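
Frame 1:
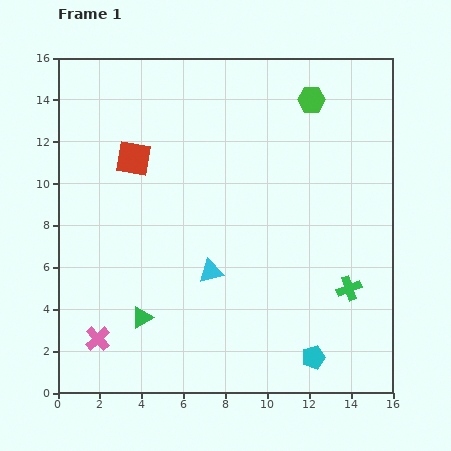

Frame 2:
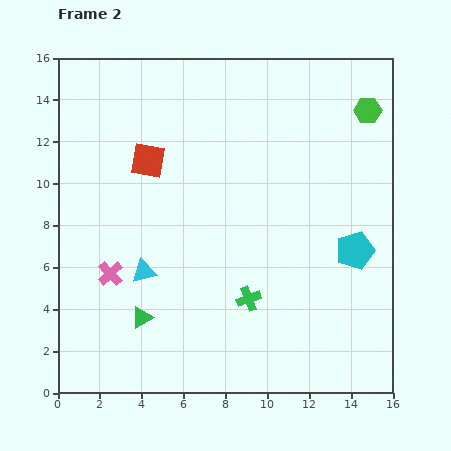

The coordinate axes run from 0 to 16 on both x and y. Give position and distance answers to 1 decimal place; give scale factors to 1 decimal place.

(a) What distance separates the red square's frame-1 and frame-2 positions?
0.7

The red square moved from (3.6, 11.2) to (4.3, 11.1), a distance of √(0.7² + 0.1²) ≈ 0.7.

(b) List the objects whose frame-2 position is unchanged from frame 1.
the green triangle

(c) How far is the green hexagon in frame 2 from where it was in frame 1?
2.7

The green hexagon moved from (12.1, 14.0) to (14.8, 13.5), a distance of √(2.7² + 0.5²) ≈ 2.7.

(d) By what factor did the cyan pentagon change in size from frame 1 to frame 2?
1.6×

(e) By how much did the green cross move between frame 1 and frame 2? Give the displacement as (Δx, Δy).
(-4.8, -0.5)

The green cross was at (13.9, 5.0) in frame 1 and (9.1, 4.5) in frame 2.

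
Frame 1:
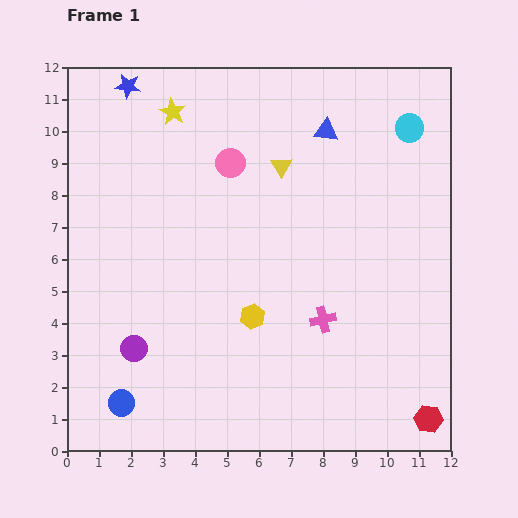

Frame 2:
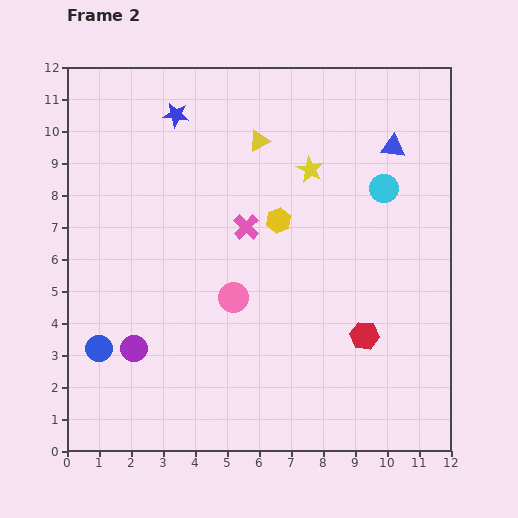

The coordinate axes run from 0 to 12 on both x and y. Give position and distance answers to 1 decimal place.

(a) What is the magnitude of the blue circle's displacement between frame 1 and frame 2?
1.8

The blue circle moved from (1.7, 1.5) to (1.0, 3.2), a distance of √(0.7² + 1.7²) ≈ 1.8.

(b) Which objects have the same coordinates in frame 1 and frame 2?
the purple circle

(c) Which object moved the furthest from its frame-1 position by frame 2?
the yellow star

(moved 4.7; next 4.2)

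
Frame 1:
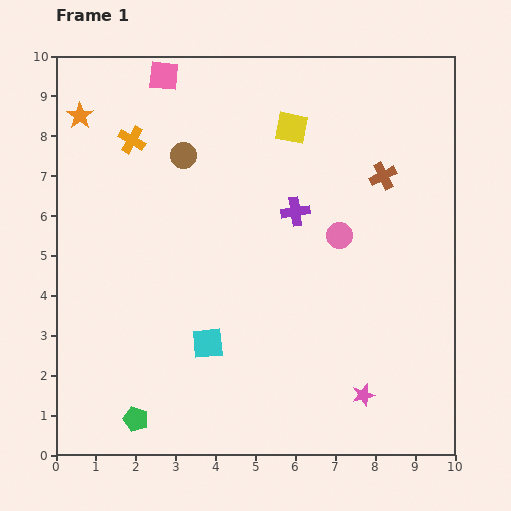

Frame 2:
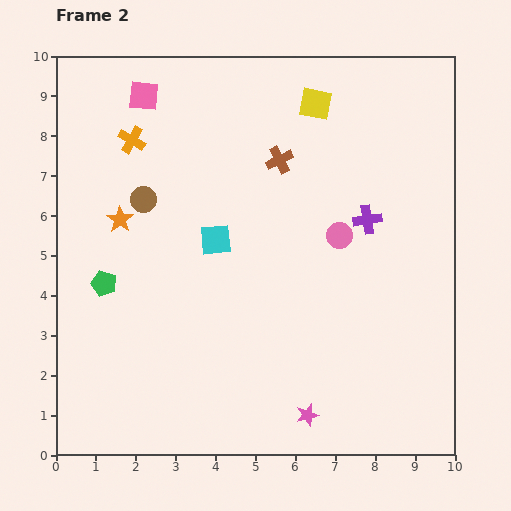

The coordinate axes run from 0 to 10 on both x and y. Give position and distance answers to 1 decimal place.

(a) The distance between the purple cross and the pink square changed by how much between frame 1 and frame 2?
+1.7

Distance in frame 1: 4.7. Distance in frame 2: 6.4.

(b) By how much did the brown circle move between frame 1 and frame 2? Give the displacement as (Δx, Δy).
(-1.0, -1.1)

The brown circle was at (3.2, 7.5) in frame 1 and (2.2, 6.4) in frame 2.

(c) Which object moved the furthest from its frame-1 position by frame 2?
the green pentagon

(moved 3.5; next 2.8)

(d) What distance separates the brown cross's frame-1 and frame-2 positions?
2.6

The brown cross moved from (8.2, 7.0) to (5.6, 7.4), a distance of √(2.6² + 0.4²) ≈ 2.6.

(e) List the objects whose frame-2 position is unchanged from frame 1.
the pink circle, the orange cross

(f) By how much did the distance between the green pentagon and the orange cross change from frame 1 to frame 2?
-3.3

Distance in frame 1: 7.0. Distance in frame 2: 3.7.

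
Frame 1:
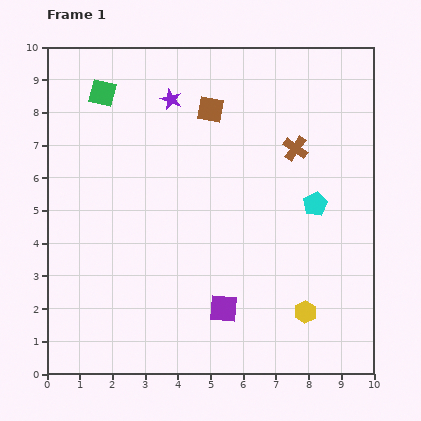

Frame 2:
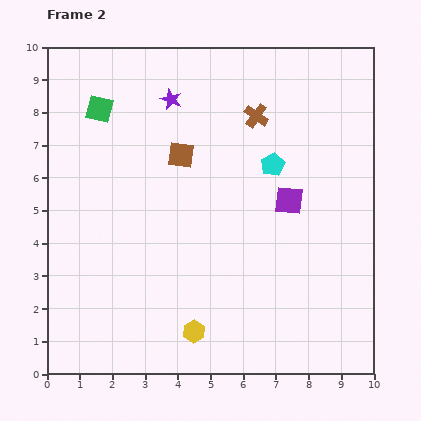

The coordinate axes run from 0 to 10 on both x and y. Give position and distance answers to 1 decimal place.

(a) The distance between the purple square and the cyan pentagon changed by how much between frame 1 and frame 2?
-3.1

Distance in frame 1: 4.3. Distance in frame 2: 1.2.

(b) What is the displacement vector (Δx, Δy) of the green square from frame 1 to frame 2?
(-0.1, -0.5)

The green square was at (1.7, 8.6) in frame 1 and (1.6, 8.1) in frame 2.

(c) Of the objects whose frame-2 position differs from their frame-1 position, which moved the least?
the green square

(moved 0.5)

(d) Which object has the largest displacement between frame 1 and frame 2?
the purple square

(moved 3.9; next 3.5)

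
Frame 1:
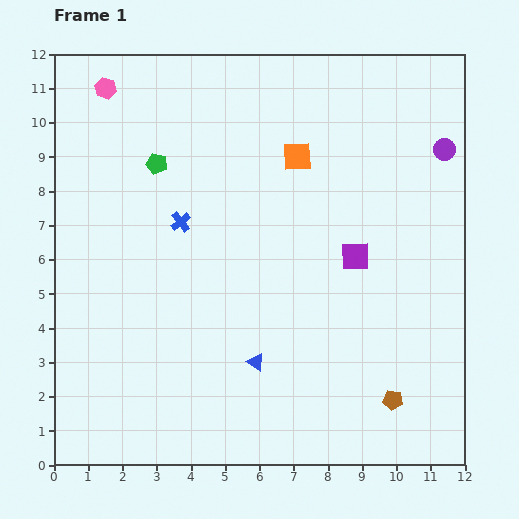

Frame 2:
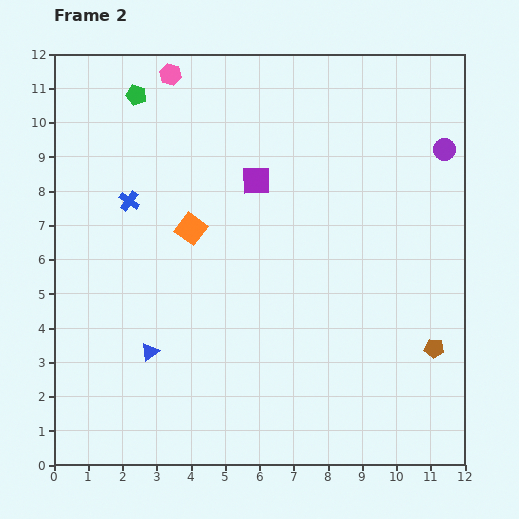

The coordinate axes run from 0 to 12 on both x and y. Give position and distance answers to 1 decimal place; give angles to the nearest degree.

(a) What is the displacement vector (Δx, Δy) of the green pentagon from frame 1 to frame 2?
(-0.6, 2.0)

The green pentagon was at (3.0, 8.8) in frame 1 and (2.4, 10.8) in frame 2.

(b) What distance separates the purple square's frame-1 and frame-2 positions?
3.6

The purple square moved from (8.8, 6.1) to (5.9, 8.3), a distance of √(2.9² + 2.2²) ≈ 3.6.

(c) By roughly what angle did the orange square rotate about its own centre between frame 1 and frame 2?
39° clockwise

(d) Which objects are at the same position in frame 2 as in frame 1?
the purple circle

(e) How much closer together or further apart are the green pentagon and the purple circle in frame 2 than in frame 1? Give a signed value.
+0.7

Distance in frame 1: 8.4. Distance in frame 2: 9.1.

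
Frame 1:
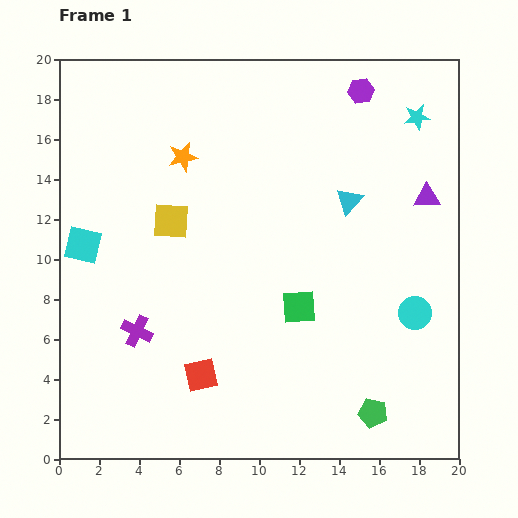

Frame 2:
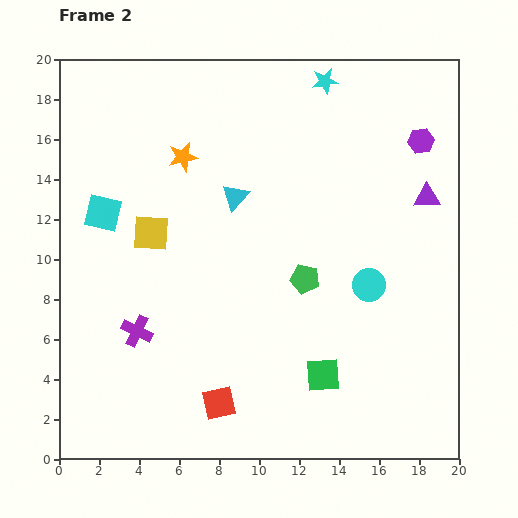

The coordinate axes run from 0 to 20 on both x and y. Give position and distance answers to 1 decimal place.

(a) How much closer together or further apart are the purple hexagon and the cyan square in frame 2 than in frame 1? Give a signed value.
+0.4

Distance in frame 1: 15.9. Distance in frame 2: 16.3.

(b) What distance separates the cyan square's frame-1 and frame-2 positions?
1.9

The cyan square moved from (1.2, 10.7) to (2.2, 12.3), a distance of √(1.0² + 1.6²) ≈ 1.9.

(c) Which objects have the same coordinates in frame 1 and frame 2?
the purple cross, the purple triangle, the orange star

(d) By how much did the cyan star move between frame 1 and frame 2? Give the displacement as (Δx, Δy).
(-4.6, 1.8)

The cyan star was at (17.9, 17.1) in frame 1 and (13.3, 18.9) in frame 2.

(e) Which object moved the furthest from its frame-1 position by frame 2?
the green pentagon

(moved 7.5; next 5.7)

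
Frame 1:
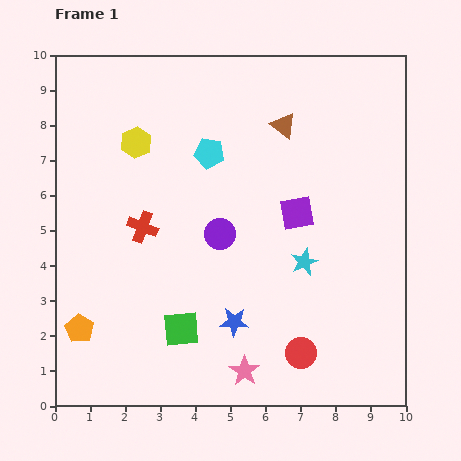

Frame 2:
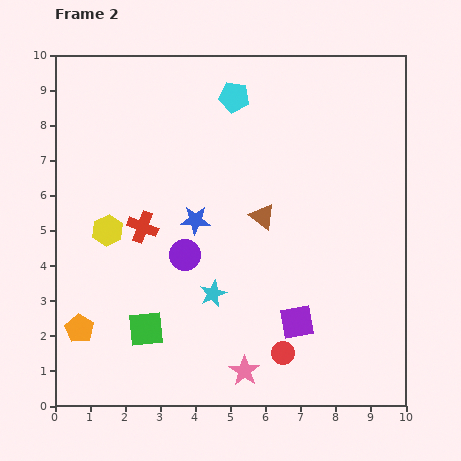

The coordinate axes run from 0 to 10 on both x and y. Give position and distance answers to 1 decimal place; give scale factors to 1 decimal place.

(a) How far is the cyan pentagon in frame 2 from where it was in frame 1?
1.7

The cyan pentagon moved from (4.4, 7.2) to (5.1, 8.8), a distance of √(0.7² + 1.6²) ≈ 1.7.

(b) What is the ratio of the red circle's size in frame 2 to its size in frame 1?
0.7×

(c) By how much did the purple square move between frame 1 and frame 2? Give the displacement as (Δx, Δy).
(0.0, -3.1)

The purple square was at (6.9, 5.5) in frame 1 and (6.9, 2.4) in frame 2.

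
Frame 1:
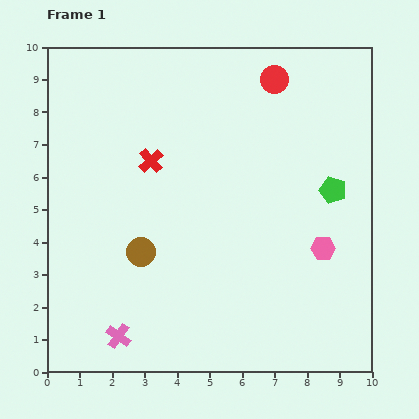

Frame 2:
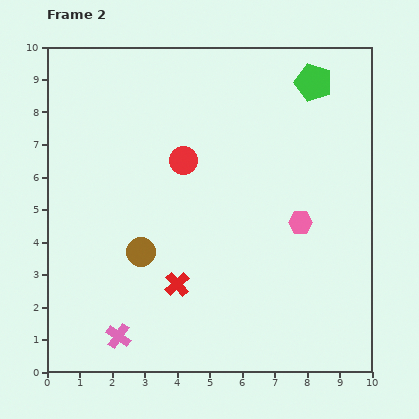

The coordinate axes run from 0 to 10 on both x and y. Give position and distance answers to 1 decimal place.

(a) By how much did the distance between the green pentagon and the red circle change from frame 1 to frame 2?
+0.9

Distance in frame 1: 3.8. Distance in frame 2: 4.7.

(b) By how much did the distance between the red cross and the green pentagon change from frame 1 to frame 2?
+1.8

Distance in frame 1: 5.7. Distance in frame 2: 7.5.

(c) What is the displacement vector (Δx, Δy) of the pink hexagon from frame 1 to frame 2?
(-0.7, 0.8)

The pink hexagon was at (8.5, 3.8) in frame 1 and (7.8, 4.6) in frame 2.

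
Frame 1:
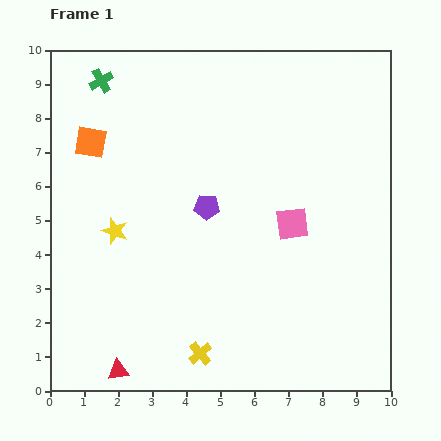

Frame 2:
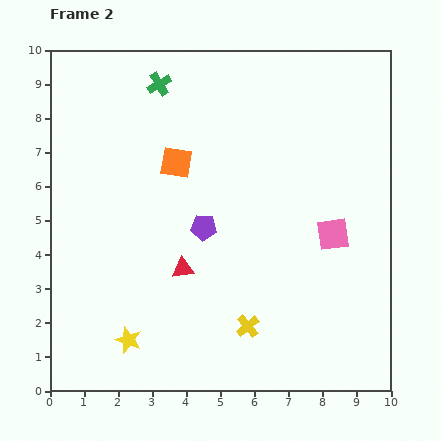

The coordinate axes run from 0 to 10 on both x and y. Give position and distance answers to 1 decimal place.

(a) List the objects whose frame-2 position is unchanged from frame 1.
none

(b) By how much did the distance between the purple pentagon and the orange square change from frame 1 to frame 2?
-1.8

Distance in frame 1: 3.9. Distance in frame 2: 2.1.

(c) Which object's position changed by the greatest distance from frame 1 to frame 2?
the red triangle

(moved 3.6; next 3.2)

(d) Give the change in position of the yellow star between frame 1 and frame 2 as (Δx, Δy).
(0.4, -3.2)

The yellow star was at (1.9, 4.7) in frame 1 and (2.3, 1.5) in frame 2.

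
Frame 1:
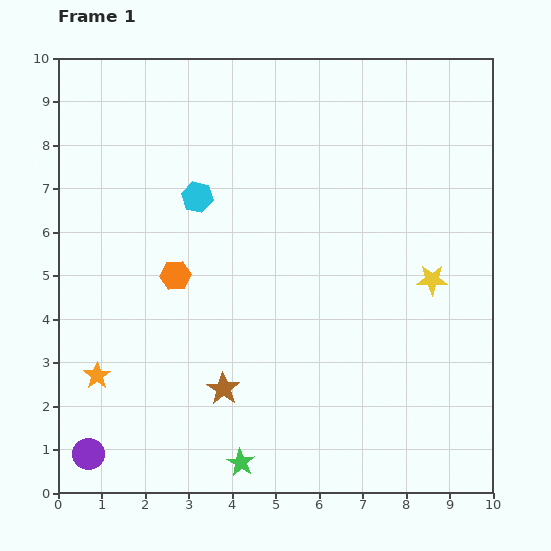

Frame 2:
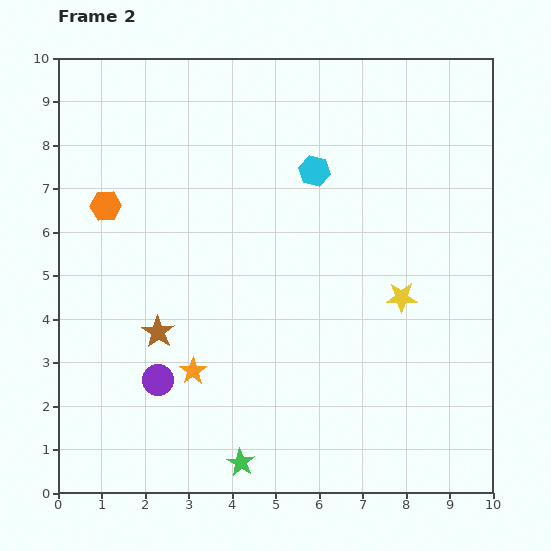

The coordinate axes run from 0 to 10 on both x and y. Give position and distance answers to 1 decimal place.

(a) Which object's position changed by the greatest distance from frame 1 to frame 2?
the cyan hexagon

(moved 2.8; next 2.3)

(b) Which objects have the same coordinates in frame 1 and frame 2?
the green star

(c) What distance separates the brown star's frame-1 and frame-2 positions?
2.0

The brown star moved from (3.8, 2.4) to (2.3, 3.7), a distance of √(1.5² + 1.3²) ≈ 2.0.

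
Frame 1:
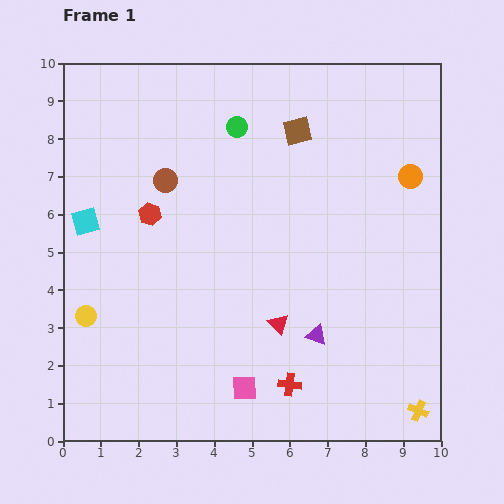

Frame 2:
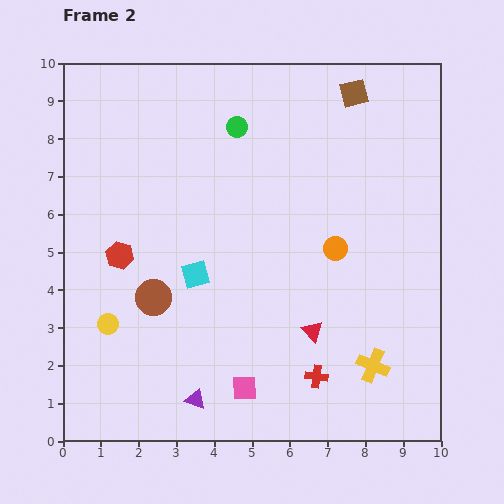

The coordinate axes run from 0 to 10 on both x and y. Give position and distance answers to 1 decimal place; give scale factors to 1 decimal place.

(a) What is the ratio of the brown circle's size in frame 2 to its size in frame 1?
1.5×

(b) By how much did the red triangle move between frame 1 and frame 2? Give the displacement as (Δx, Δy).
(0.9, -0.2)

The red triangle was at (5.7, 3.1) in frame 1 and (6.6, 2.9) in frame 2.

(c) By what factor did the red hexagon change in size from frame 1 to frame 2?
1.3×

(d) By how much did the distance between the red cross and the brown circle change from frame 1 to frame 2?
-1.5

Distance in frame 1: 6.3. Distance in frame 2: 4.8.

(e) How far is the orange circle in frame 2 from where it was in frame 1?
2.8

The orange circle moved from (9.2, 7.0) to (7.2, 5.1), a distance of √(2.0² + 1.9²) ≈ 2.8.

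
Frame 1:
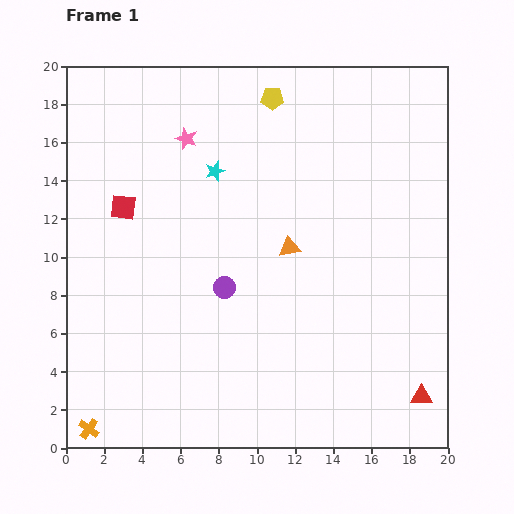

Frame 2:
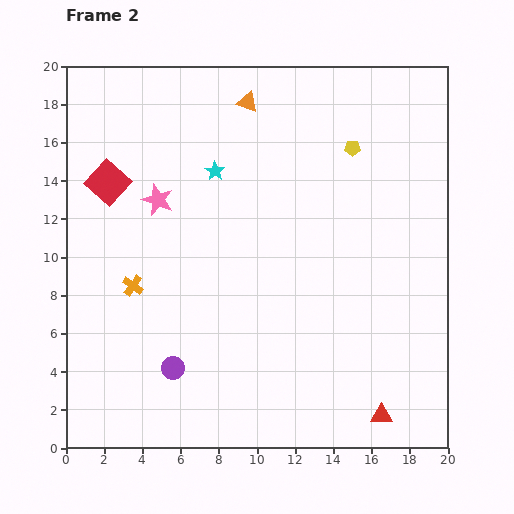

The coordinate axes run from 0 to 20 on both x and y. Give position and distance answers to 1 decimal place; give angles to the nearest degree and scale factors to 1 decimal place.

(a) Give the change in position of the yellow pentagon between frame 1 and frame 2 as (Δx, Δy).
(4.2, -2.6)

The yellow pentagon was at (10.8, 18.3) in frame 1 and (15.0, 15.7) in frame 2.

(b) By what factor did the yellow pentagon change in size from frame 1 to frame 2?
0.7×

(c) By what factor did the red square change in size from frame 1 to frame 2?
1.6×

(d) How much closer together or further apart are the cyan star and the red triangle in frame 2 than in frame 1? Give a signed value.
-0.5

Distance in frame 1: 16.0. Distance in frame 2: 15.5.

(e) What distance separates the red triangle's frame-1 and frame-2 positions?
2.3

The red triangle moved from (18.6, 2.7) to (16.5, 1.7), a distance of √(2.1² + 1.0²) ≈ 2.3.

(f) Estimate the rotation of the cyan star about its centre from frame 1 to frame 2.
19° counter-clockwise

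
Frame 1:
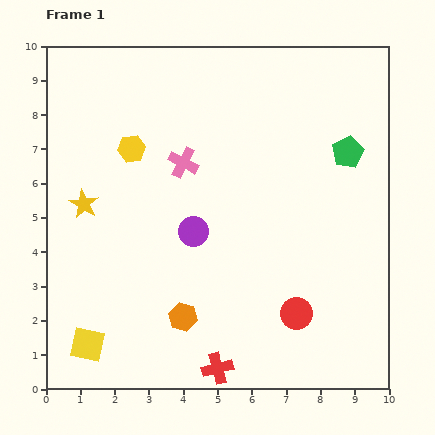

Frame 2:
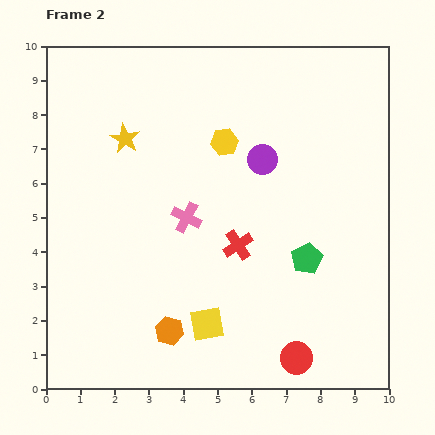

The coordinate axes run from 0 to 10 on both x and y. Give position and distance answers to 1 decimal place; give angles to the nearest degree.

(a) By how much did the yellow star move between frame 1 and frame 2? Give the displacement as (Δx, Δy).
(1.2, 1.9)

The yellow star was at (1.1, 5.4) in frame 1 and (2.3, 7.3) in frame 2.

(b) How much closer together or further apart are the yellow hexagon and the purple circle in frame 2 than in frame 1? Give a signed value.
-1.8

Distance in frame 1: 3.0. Distance in frame 2: 1.2.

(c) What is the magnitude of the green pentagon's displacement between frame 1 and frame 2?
3.3

The green pentagon moved from (8.8, 6.9) to (7.6, 3.8), a distance of √(1.2² + 3.1²) ≈ 3.3.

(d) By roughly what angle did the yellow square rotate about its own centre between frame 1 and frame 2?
23° counter-clockwise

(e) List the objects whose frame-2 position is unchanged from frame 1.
none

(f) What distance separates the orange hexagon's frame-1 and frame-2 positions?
0.6

The orange hexagon moved from (4.0, 2.1) to (3.6, 1.7), a distance of √(0.4² + 0.4²) ≈ 0.6.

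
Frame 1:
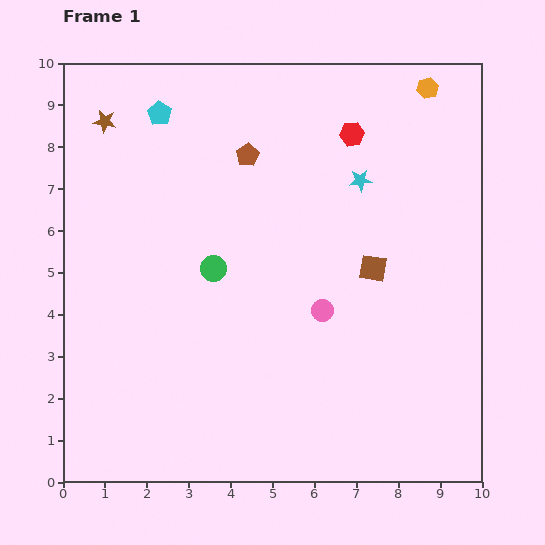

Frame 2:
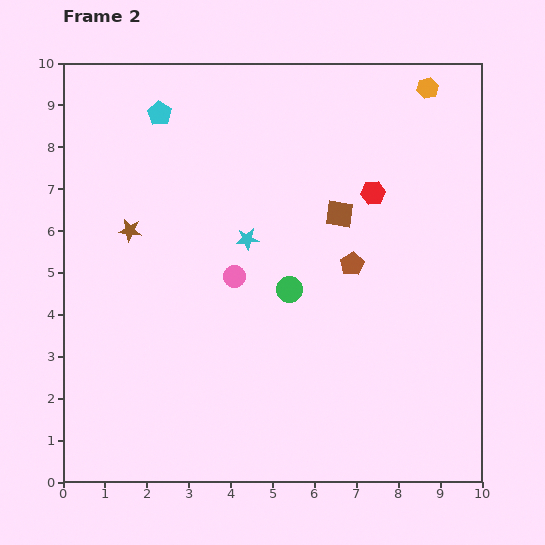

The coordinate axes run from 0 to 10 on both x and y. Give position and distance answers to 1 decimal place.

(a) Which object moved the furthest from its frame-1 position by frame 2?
the brown pentagon

(moved 3.6; next 3.0)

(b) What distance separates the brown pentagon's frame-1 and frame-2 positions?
3.6

The brown pentagon moved from (4.4, 7.8) to (6.9, 5.2), a distance of √(2.5² + 2.6²) ≈ 3.6.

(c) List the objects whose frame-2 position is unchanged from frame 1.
the cyan pentagon, the orange hexagon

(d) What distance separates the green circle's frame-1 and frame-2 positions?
1.9

The green circle moved from (3.6, 5.1) to (5.4, 4.6), a distance of √(1.8² + 0.5²) ≈ 1.9.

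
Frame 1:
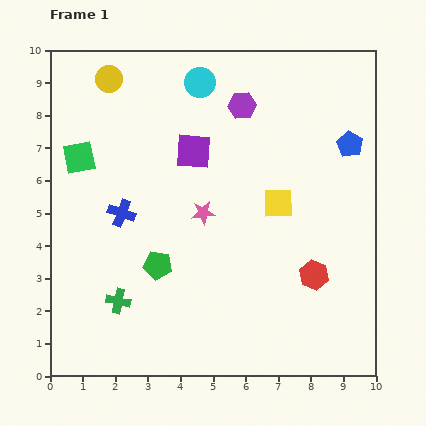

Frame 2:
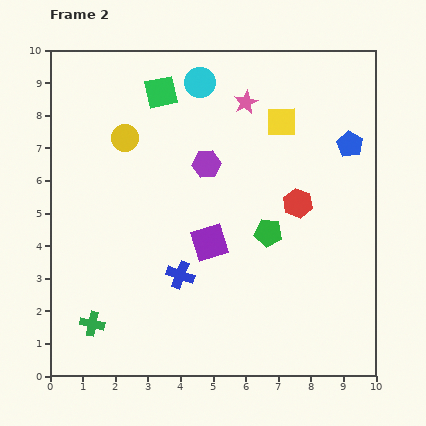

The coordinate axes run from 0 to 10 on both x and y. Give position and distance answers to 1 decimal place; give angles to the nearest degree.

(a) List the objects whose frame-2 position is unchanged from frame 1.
the blue pentagon, the cyan circle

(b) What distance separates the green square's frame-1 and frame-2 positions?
3.2

The green square moved from (0.9, 6.7) to (3.4, 8.7), a distance of √(2.5² + 2.0²) ≈ 3.2.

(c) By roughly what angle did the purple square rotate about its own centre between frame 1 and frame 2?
21° counter-clockwise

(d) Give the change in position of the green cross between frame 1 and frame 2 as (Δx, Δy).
(-0.8, -0.7)

The green cross was at (2.1, 2.3) in frame 1 and (1.3, 1.6) in frame 2.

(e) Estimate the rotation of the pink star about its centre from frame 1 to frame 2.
21° counter-clockwise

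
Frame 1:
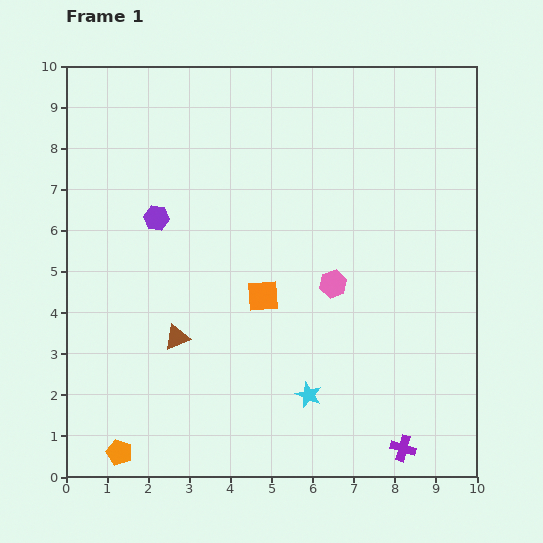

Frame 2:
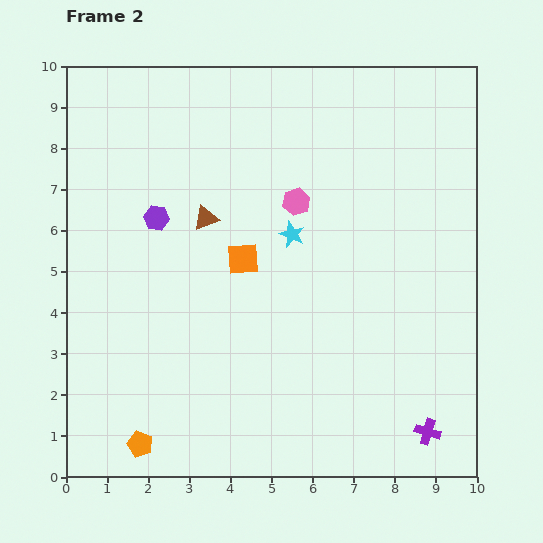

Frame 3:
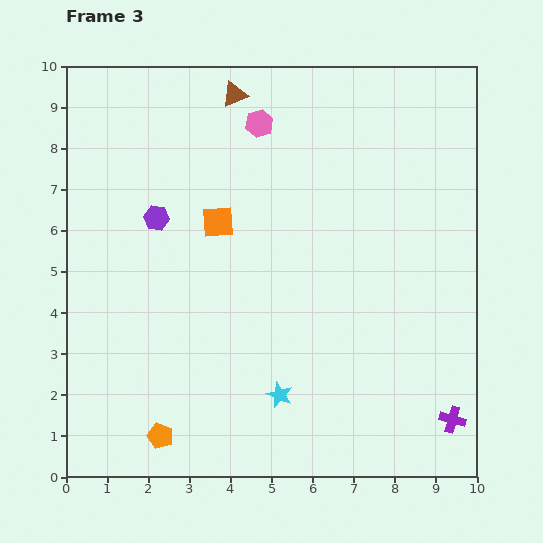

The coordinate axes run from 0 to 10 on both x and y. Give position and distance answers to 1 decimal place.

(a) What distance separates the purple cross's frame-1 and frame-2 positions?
0.7

The purple cross moved from (8.2, 0.7) to (8.8, 1.1), a distance of √(0.6² + 0.4²) ≈ 0.7.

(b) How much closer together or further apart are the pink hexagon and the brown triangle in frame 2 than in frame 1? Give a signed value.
-1.8

Distance in frame 1: 4.0. Distance in frame 2: 2.2.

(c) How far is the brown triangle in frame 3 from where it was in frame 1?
6.1

The brown triangle moved from (2.7, 3.4) to (4.1, 9.3), a distance of √(1.4² + 5.9²) ≈ 6.1.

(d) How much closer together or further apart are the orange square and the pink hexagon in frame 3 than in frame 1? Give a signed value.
+0.9

Distance in frame 1: 1.7. Distance in frame 3: 2.6.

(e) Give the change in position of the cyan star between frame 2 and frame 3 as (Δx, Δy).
(-0.3, -3.9)

The cyan star was at (5.5, 5.9) in frame 2 and (5.2, 2.0) in frame 3.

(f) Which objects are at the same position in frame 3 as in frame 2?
the purple hexagon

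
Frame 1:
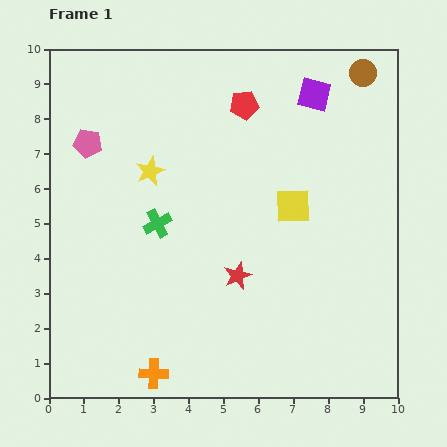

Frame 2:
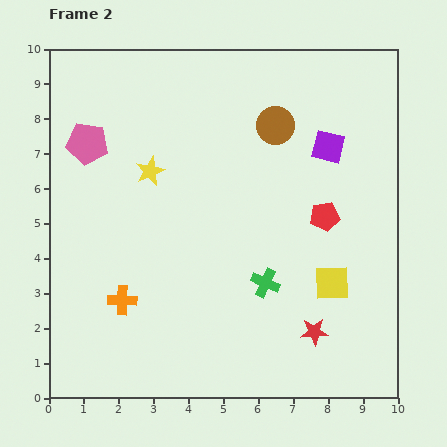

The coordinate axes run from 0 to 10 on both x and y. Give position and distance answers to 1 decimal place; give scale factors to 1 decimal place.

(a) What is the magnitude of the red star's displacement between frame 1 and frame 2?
2.7

The red star moved from (5.4, 3.5) to (7.6, 1.9), a distance of √(2.2² + 1.6²) ≈ 2.7.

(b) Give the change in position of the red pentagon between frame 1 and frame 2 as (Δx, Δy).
(2.3, -3.2)

The red pentagon was at (5.6, 8.4) in frame 1 and (7.9, 5.2) in frame 2.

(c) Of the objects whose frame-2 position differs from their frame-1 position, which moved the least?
the purple square

(moved 1.6)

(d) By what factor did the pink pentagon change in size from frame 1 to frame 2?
1.4×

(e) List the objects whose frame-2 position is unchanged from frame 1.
the pink pentagon, the yellow star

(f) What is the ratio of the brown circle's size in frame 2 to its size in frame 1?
1.4×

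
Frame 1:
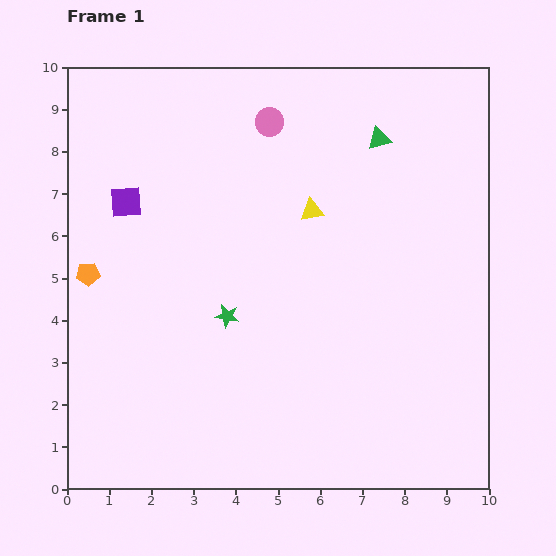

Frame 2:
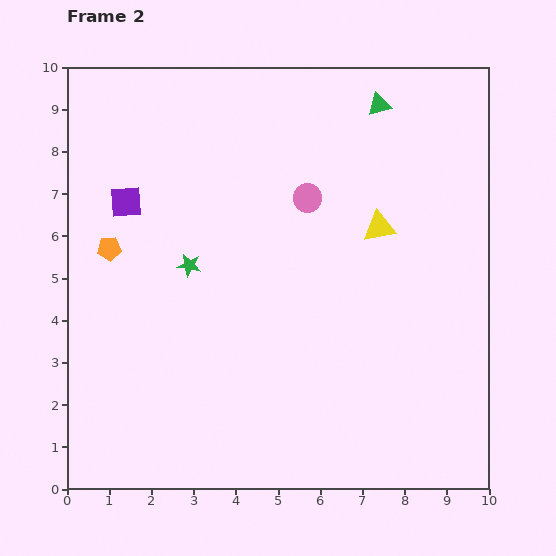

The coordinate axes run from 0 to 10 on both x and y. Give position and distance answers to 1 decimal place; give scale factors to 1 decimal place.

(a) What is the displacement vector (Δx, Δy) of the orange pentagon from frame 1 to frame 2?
(0.5, 0.6)

The orange pentagon was at (0.5, 5.1) in frame 1 and (1.0, 5.7) in frame 2.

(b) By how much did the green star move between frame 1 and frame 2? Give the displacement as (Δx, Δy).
(-0.9, 1.2)

The green star was at (3.8, 4.1) in frame 1 and (2.9, 5.3) in frame 2.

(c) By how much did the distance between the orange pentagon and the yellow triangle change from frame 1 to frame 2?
+0.9

Distance in frame 1: 5.5. Distance in frame 2: 6.4.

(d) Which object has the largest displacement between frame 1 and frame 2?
the pink circle

(moved 2.0; next 1.6)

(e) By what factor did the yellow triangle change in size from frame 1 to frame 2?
1.4×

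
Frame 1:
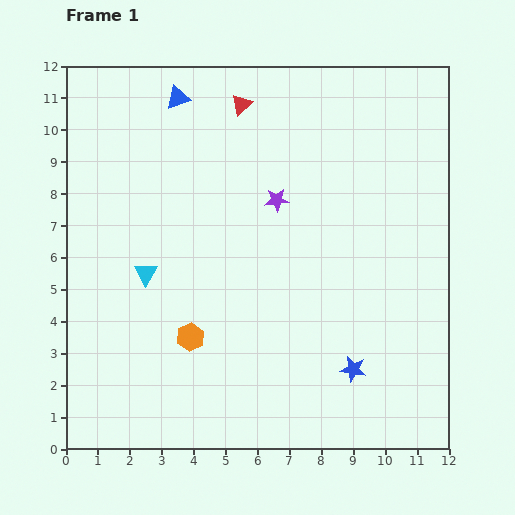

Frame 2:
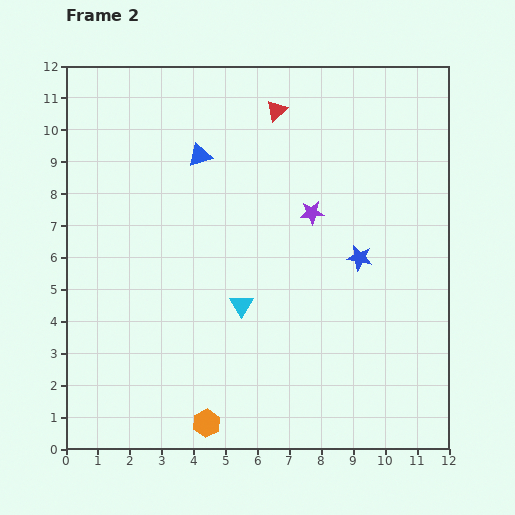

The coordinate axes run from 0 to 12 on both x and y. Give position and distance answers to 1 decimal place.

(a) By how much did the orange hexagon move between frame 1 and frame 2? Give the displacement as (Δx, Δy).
(0.5, -2.7)

The orange hexagon was at (3.9, 3.5) in frame 1 and (4.4, 0.8) in frame 2.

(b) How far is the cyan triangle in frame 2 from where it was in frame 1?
3.2

The cyan triangle moved from (2.5, 5.5) to (5.5, 4.5), a distance of √(3.0² + 1.0²) ≈ 3.2.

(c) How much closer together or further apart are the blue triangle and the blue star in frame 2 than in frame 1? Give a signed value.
-4.2

Distance in frame 1: 10.1. Distance in frame 2: 5.9.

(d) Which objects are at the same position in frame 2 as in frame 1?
none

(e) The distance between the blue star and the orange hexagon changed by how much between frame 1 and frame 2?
+1.9

Distance in frame 1: 5.2. Distance in frame 2: 7.1.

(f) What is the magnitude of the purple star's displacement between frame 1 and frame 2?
1.2

The purple star moved from (6.6, 7.8) to (7.7, 7.4), a distance of √(1.1² + 0.4²) ≈ 1.2.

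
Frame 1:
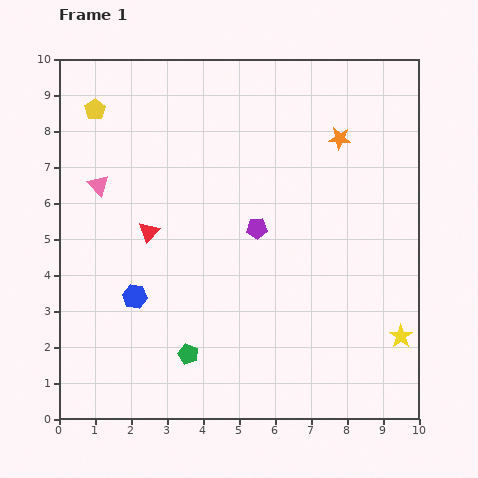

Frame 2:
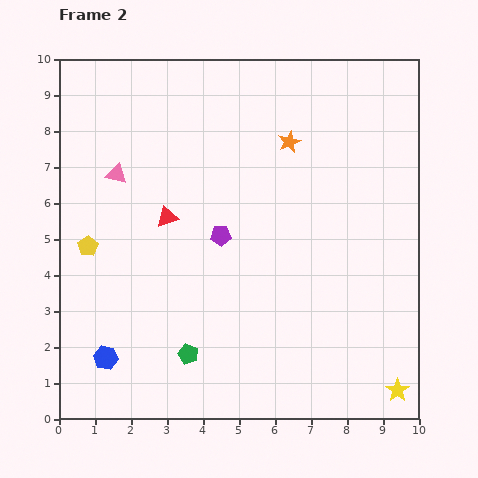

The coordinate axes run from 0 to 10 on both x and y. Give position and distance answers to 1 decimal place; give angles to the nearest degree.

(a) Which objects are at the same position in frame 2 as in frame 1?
the green pentagon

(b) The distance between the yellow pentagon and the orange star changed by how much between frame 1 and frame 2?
-0.5

Distance in frame 1: 6.8. Distance in frame 2: 6.3.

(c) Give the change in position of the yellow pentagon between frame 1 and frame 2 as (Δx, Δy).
(-0.2, -3.8)

The yellow pentagon was at (1.0, 8.6) in frame 1 and (0.8, 4.8) in frame 2.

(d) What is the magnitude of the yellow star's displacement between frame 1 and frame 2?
1.5

The yellow star moved from (9.5, 2.3) to (9.4, 0.8), a distance of √(0.1² + 1.5²) ≈ 1.5.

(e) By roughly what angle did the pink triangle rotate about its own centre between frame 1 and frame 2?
32° counter-clockwise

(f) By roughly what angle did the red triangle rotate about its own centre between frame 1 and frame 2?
29° clockwise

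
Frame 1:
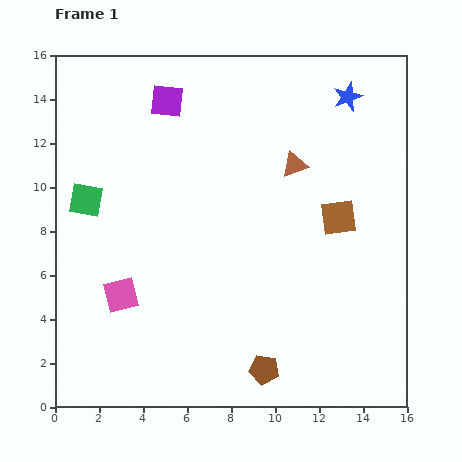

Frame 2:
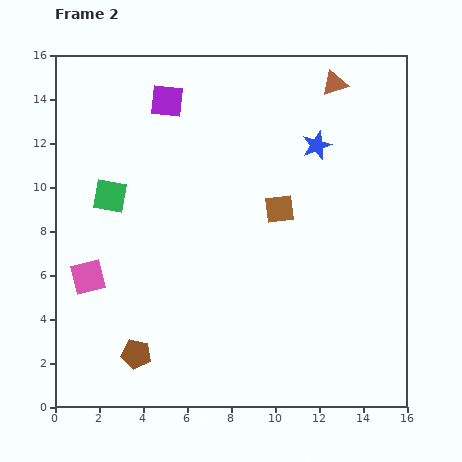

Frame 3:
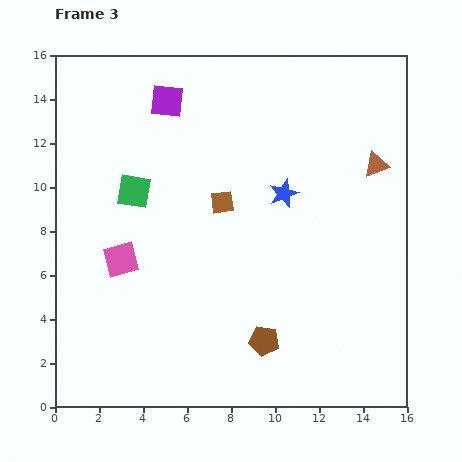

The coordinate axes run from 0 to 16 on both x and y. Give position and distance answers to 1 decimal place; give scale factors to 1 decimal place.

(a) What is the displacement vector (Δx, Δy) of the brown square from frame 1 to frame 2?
(-2.7, 0.4)

The brown square was at (12.9, 8.6) in frame 1 and (10.2, 9.0) in frame 2.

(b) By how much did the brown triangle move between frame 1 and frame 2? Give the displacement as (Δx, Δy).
(1.8, 3.7)

The brown triangle was at (10.9, 11.0) in frame 1 and (12.7, 14.7) in frame 2.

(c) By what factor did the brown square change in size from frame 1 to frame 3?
0.7×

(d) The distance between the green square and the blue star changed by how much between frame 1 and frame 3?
-6.0

Distance in frame 1: 12.8. Distance in frame 3: 6.8.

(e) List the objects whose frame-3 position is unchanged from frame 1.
the purple square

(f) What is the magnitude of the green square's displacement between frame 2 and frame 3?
1.1

The green square moved from (2.5, 9.6) to (3.6, 9.8), a distance of √(1.1² + 0.2²) ≈ 1.1.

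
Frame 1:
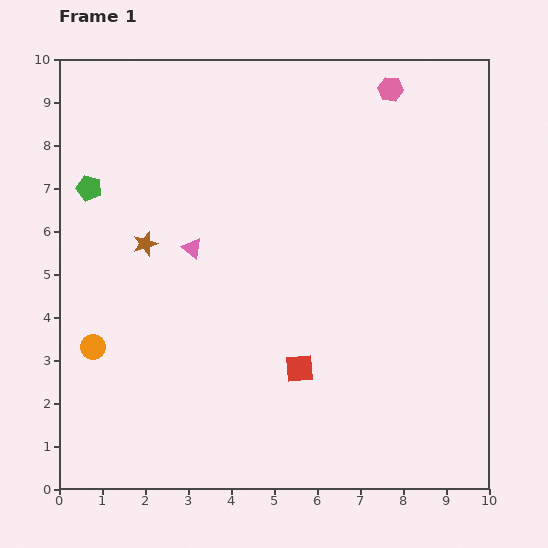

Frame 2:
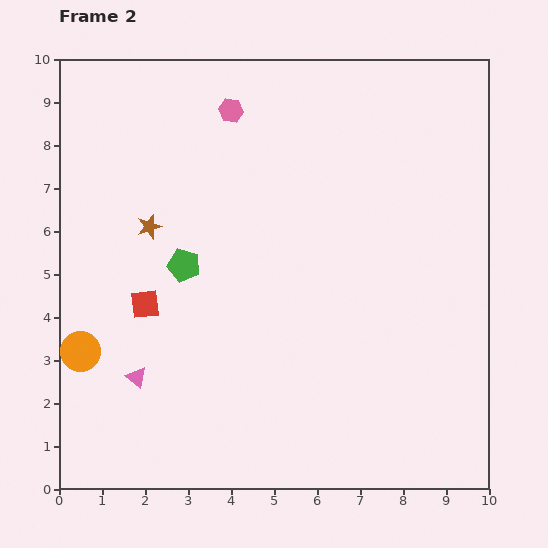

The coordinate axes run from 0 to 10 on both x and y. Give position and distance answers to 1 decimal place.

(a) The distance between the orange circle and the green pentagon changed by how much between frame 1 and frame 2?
-0.6

Distance in frame 1: 3.7. Distance in frame 2: 3.1.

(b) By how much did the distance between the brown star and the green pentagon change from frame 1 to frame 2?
-0.6

Distance in frame 1: 1.8. Distance in frame 2: 1.2.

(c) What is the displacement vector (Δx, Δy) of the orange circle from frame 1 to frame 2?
(-0.3, -0.1)

The orange circle was at (0.8, 3.3) in frame 1 and (0.5, 3.2) in frame 2.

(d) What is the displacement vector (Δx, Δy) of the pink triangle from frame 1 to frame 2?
(-1.3, -3.0)

The pink triangle was at (3.1, 5.6) in frame 1 and (1.8, 2.6) in frame 2.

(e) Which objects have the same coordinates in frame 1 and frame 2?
none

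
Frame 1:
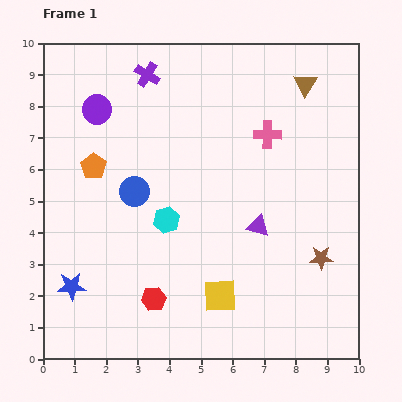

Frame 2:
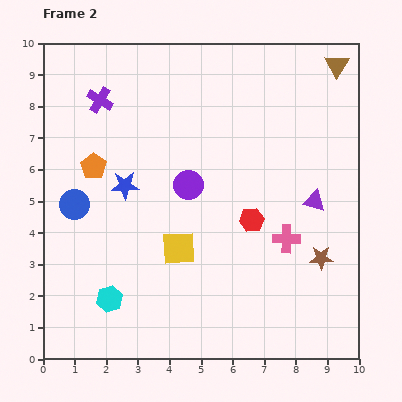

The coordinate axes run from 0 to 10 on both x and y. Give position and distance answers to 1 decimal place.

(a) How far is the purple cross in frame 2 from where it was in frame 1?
1.7

The purple cross moved from (3.3, 9.0) to (1.8, 8.2), a distance of √(1.5² + 0.8²) ≈ 1.7.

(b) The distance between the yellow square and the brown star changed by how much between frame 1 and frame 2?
+1.1

Distance in frame 1: 3.4. Distance in frame 2: 4.5.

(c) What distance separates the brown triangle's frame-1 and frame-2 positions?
1.2

The brown triangle moved from (8.3, 8.7) to (9.3, 9.3), a distance of √(1.0² + 0.6²) ≈ 1.2.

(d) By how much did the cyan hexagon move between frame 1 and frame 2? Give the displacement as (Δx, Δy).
(-1.8, -2.5)

The cyan hexagon was at (3.9, 4.4) in frame 1 and (2.1, 1.9) in frame 2.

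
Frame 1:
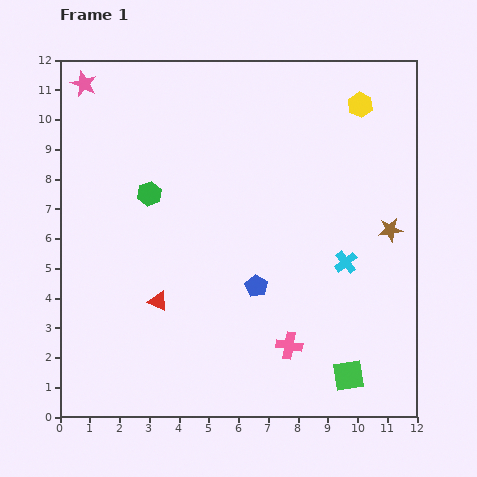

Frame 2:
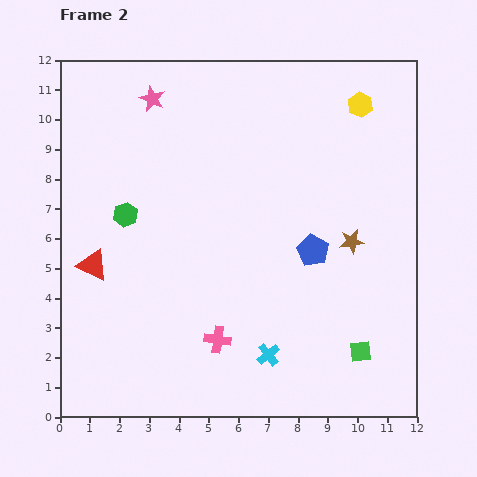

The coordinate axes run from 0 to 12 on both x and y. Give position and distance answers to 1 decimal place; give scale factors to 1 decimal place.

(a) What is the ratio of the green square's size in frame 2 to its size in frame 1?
0.7×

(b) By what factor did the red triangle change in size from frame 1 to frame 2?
1.6×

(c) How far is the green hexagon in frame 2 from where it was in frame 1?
1.1

The green hexagon moved from (3.0, 7.5) to (2.2, 6.8), a distance of √(0.8² + 0.7²) ≈ 1.1.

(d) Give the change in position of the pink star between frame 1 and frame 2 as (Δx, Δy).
(2.3, -0.5)

The pink star was at (0.8, 11.2) in frame 1 and (3.1, 10.7) in frame 2.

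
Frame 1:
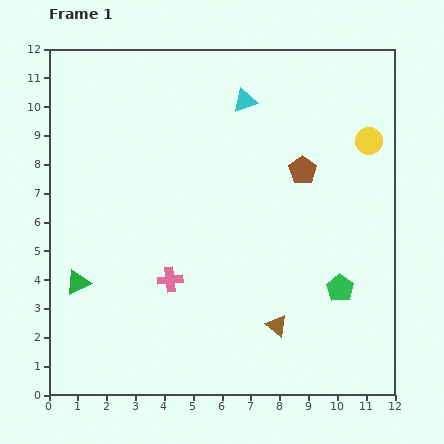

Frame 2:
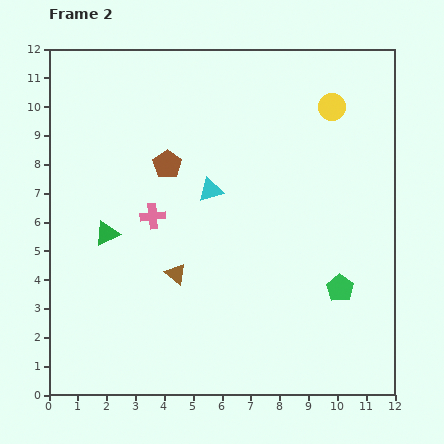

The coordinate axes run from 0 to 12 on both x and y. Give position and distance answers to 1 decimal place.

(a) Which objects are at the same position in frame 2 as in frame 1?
the green pentagon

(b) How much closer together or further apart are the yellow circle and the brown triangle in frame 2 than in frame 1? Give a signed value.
+0.7

Distance in frame 1: 7.2. Distance in frame 2: 7.9.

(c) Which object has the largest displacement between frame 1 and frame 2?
the brown pentagon

(moved 4.7; next 3.9)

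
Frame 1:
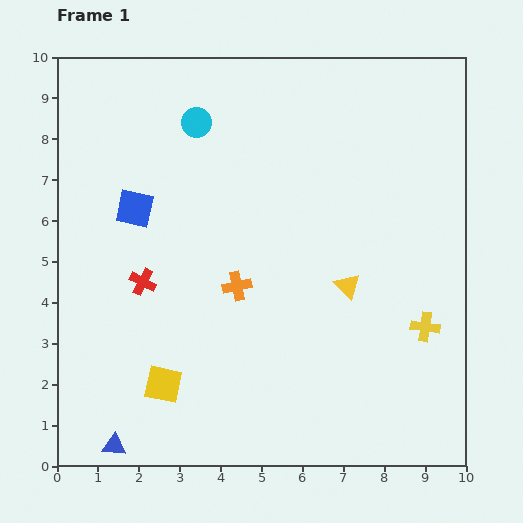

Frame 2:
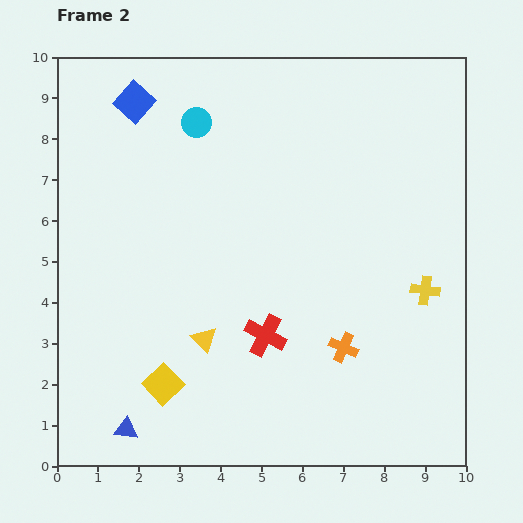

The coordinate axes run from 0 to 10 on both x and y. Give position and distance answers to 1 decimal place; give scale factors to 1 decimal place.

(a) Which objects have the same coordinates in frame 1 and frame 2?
the cyan circle, the yellow square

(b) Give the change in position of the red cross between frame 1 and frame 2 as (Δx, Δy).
(3.0, -1.3)

The red cross was at (2.1, 4.5) in frame 1 and (5.1, 3.2) in frame 2.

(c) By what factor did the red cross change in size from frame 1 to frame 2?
1.6×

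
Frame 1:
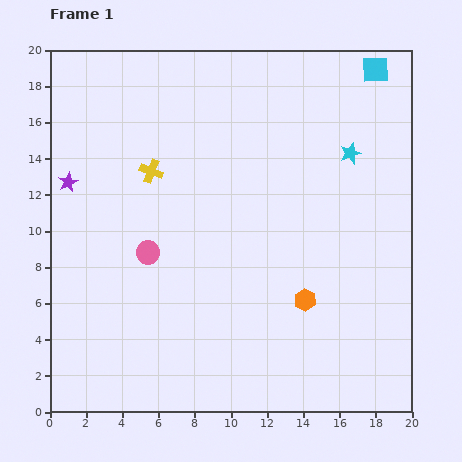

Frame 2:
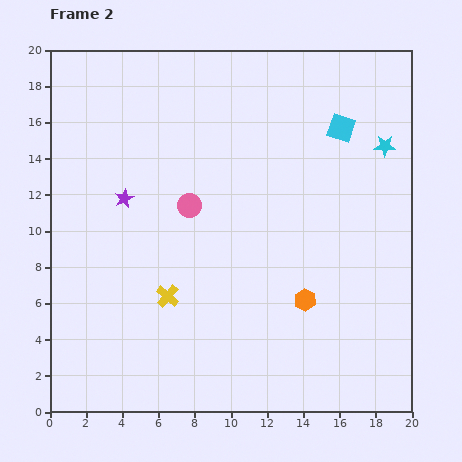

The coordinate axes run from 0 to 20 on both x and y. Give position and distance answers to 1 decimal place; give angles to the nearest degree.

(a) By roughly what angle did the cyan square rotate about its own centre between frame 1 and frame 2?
20° clockwise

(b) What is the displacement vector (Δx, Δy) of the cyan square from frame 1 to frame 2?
(-1.9, -3.2)

The cyan square was at (18.0, 18.9) in frame 1 and (16.1, 15.7) in frame 2.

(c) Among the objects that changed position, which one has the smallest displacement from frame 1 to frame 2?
the cyan star

(moved 1.9)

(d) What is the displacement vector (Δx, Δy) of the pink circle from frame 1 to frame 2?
(2.3, 2.6)

The pink circle was at (5.4, 8.8) in frame 1 and (7.7, 11.4) in frame 2.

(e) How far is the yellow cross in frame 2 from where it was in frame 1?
7.0

The yellow cross moved from (5.6, 13.3) to (6.5, 6.4), a distance of √(0.9² + 6.9²) ≈ 7.0.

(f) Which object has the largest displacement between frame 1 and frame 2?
the yellow cross

(moved 7.0; next 3.7)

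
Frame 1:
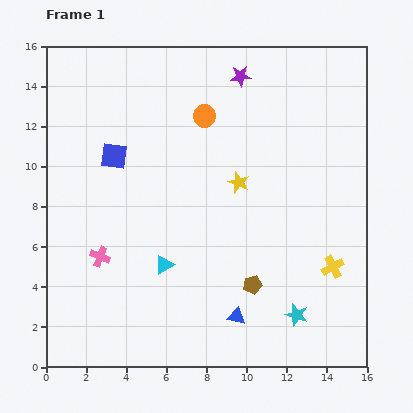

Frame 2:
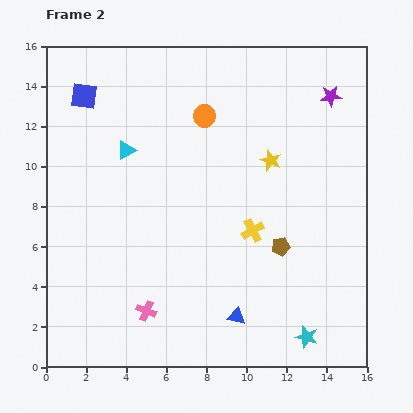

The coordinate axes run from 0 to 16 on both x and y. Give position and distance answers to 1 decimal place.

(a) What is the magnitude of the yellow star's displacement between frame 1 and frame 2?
1.9

The yellow star moved from (9.6, 9.2) to (11.2, 10.3), a distance of √(1.6² + 1.1²) ≈ 1.9.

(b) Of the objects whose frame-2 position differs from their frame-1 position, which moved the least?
the cyan star

(moved 1.2)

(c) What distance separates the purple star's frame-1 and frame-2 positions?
4.6

The purple star moved from (9.7, 14.5) to (14.2, 13.5), a distance of √(4.5² + 1.0²) ≈ 4.6.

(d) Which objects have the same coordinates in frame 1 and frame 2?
the blue triangle, the orange circle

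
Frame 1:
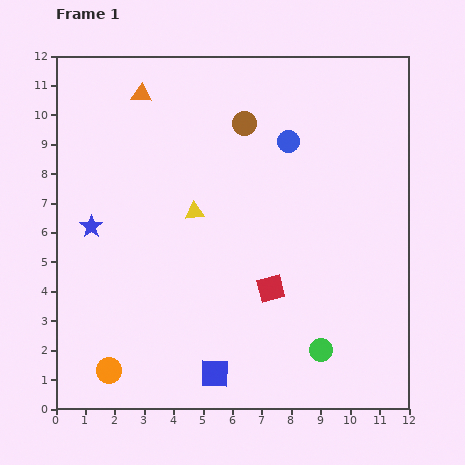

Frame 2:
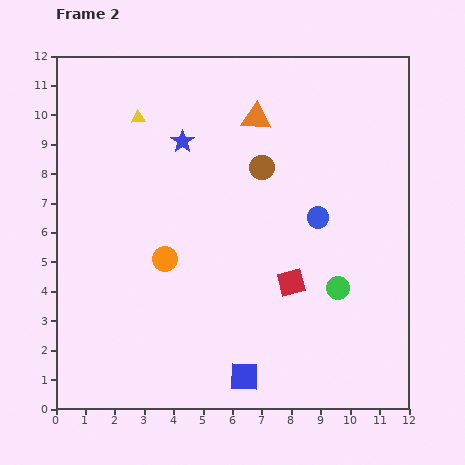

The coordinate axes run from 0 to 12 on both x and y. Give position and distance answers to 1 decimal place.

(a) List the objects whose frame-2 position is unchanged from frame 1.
none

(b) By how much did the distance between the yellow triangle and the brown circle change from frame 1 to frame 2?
+1.1

Distance in frame 1: 3.4. Distance in frame 2: 4.5.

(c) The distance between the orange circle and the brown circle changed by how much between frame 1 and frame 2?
-5.1

Distance in frame 1: 9.6. Distance in frame 2: 4.5.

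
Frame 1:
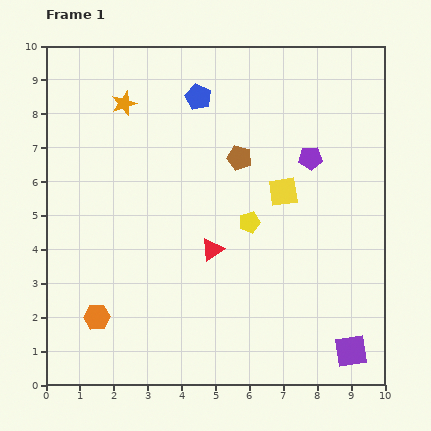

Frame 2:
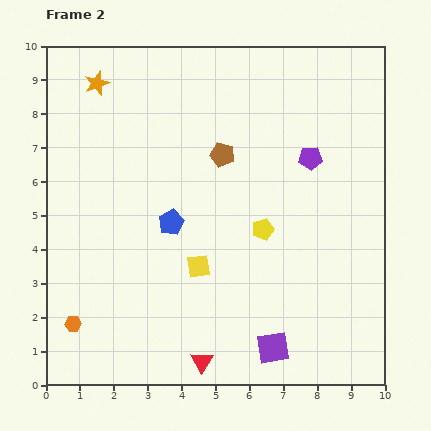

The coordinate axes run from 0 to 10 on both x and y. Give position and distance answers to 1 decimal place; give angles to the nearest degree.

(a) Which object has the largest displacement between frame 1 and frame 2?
the blue pentagon

(moved 3.8; next 3.3)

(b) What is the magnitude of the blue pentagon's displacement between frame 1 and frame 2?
3.8

The blue pentagon moved from (4.5, 8.5) to (3.7, 4.8), a distance of √(0.8² + 3.7²) ≈ 3.8.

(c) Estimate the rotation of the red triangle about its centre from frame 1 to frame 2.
24° counter-clockwise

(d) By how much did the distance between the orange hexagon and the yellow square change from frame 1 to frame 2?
-2.5

Distance in frame 1: 6.6. Distance in frame 2: 4.1.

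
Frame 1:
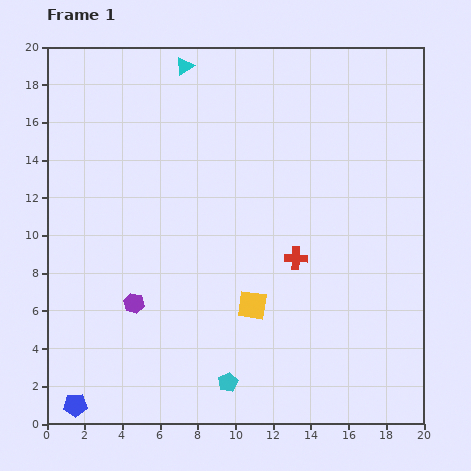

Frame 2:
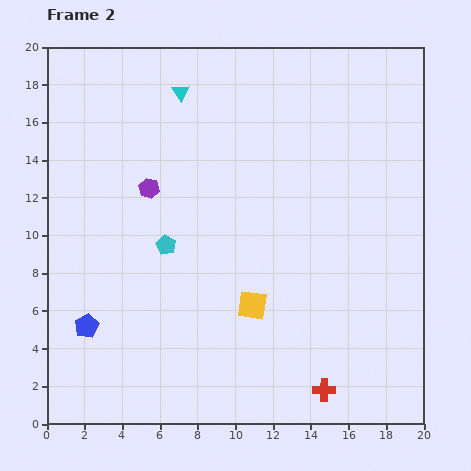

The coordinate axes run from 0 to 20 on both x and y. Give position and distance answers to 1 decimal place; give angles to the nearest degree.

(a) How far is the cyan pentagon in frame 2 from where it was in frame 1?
8.0

The cyan pentagon moved from (9.6, 2.2) to (6.3, 9.5), a distance of √(3.3² + 7.3²) ≈ 8.0.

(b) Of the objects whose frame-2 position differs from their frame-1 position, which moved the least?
the cyan triangle

(moved 1.4)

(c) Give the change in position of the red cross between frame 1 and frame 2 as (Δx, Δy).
(1.5, -7.0)

The red cross was at (13.2, 8.8) in frame 1 and (14.7, 1.8) in frame 2.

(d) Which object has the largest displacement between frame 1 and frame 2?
the cyan pentagon

(moved 8.0; next 7.2)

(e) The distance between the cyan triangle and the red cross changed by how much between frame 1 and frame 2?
+5.7

Distance in frame 1: 11.8. Distance in frame 2: 17.5.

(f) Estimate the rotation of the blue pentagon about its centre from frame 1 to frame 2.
27° counter-clockwise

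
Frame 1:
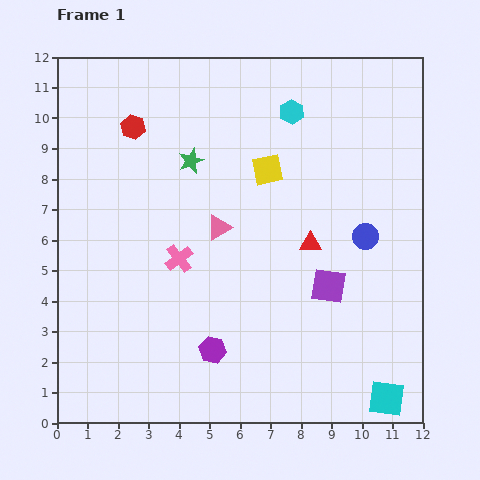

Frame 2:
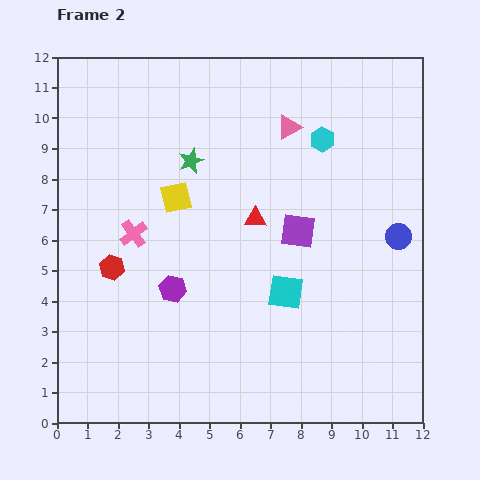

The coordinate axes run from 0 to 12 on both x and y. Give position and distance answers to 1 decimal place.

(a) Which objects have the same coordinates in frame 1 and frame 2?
the green star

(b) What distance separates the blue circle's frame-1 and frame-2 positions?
1.1

The blue circle moved from (10.1, 6.1) to (11.2, 6.1), a distance of √(1.1² + 0.0²) ≈ 1.1.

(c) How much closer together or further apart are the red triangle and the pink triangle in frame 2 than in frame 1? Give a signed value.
+0.2

Distance in frame 1: 3.0. Distance in frame 2: 3.2.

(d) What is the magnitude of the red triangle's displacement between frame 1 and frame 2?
2.0

The red triangle moved from (8.3, 5.9) to (6.5, 6.7), a distance of √(1.8² + 0.8²) ≈ 2.0.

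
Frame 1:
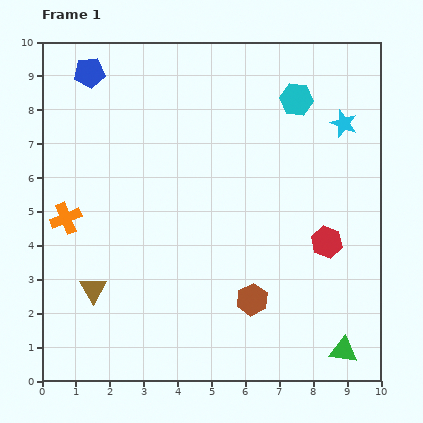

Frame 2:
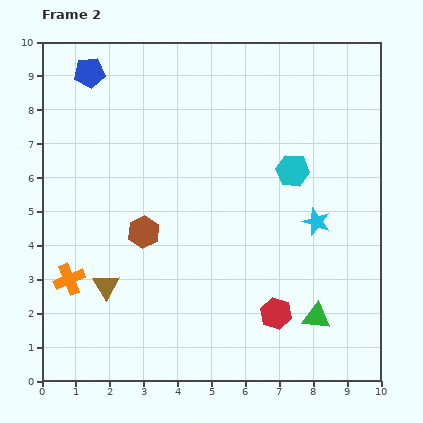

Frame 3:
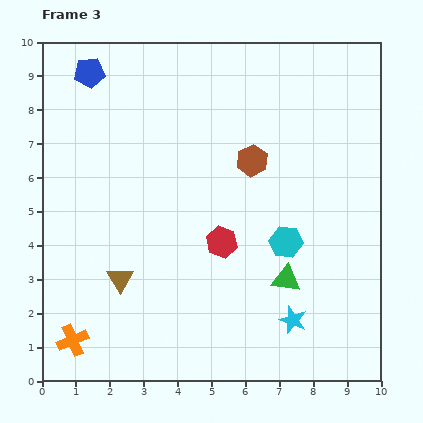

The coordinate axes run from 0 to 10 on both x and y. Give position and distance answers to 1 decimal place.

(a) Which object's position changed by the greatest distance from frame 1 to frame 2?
the brown hexagon

(moved 3.8; next 3.0)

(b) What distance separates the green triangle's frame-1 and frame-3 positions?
2.7

The green triangle moved from (8.9, 0.9) to (7.2, 3.0), a distance of √(1.7² + 2.1²) ≈ 2.7.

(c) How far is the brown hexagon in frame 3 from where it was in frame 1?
4.1

The brown hexagon moved from (6.2, 2.4) to (6.2, 6.5), a distance of √(0.0² + 4.1²) ≈ 4.1.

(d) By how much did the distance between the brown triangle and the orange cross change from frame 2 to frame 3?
+1.2

Distance in frame 2: 1.1. Distance in frame 3: 2.3.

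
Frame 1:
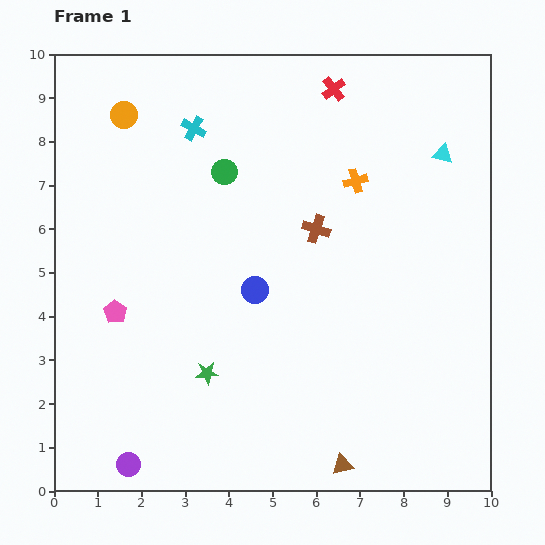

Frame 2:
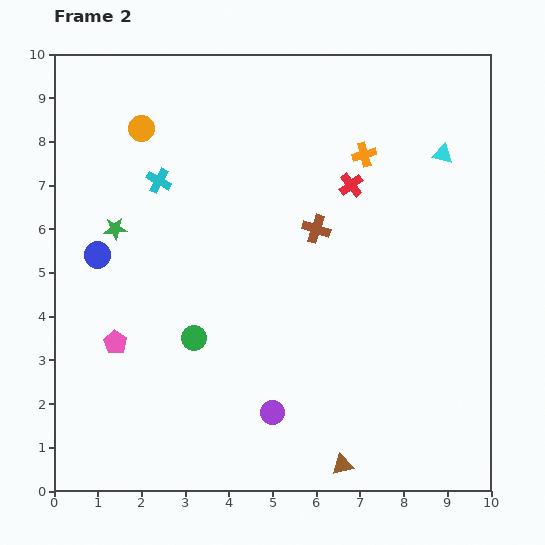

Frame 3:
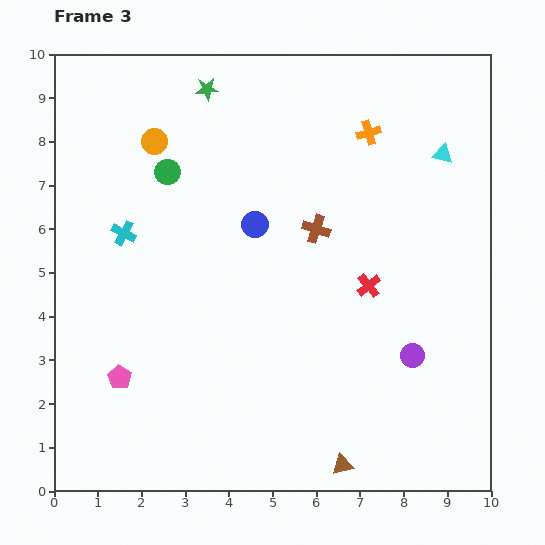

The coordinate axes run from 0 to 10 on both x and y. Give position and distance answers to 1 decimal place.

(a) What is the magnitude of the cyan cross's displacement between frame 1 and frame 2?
1.4

The cyan cross moved from (3.2, 8.3) to (2.4, 7.1), a distance of √(0.8² + 1.2²) ≈ 1.4.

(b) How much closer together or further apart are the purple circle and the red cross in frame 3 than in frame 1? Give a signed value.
-7.9

Distance in frame 1: 9.8. Distance in frame 3: 1.9.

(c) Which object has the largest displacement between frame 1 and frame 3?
the purple circle

(moved 7.0; next 6.5)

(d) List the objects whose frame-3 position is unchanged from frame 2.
the brown triangle, the brown cross, the cyan triangle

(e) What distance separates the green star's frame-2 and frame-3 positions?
3.8

The green star moved from (1.4, 6.0) to (3.5, 9.2), a distance of √(2.1² + 3.2²) ≈ 3.8.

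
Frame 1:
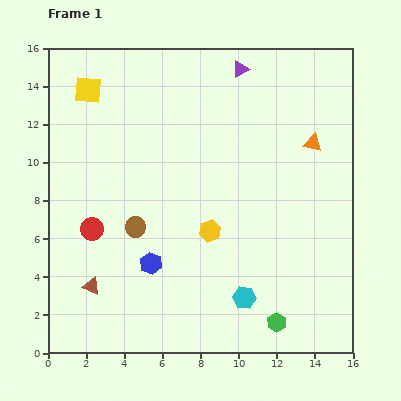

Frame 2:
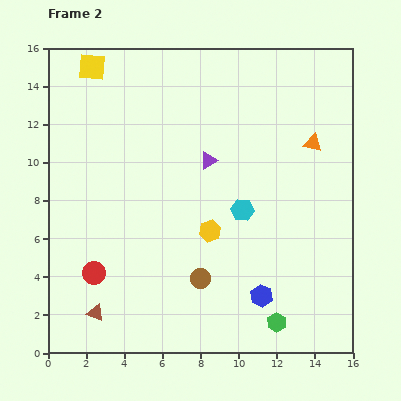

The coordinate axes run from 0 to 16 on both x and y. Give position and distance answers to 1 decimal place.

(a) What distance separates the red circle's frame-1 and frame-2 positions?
2.3

The red circle moved from (2.3, 6.5) to (2.4, 4.2), a distance of √(0.1² + 2.3²) ≈ 2.3.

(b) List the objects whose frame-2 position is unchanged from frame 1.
the green hexagon, the orange triangle, the yellow hexagon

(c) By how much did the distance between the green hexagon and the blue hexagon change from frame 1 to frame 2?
-5.7

Distance in frame 1: 7.3. Distance in frame 2: 1.6.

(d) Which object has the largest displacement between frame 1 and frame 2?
the blue hexagon

(moved 6.0; next 5.1)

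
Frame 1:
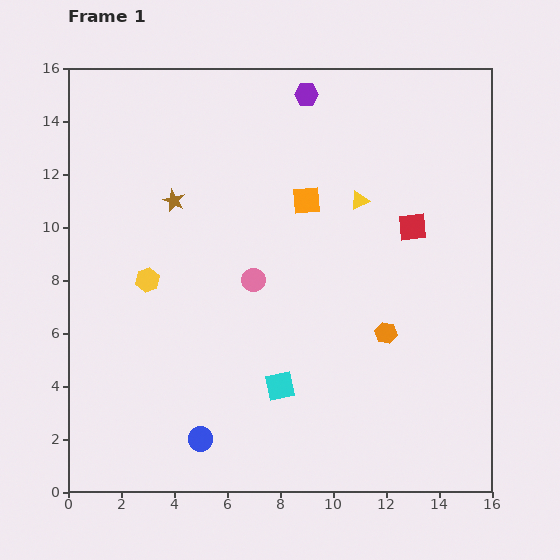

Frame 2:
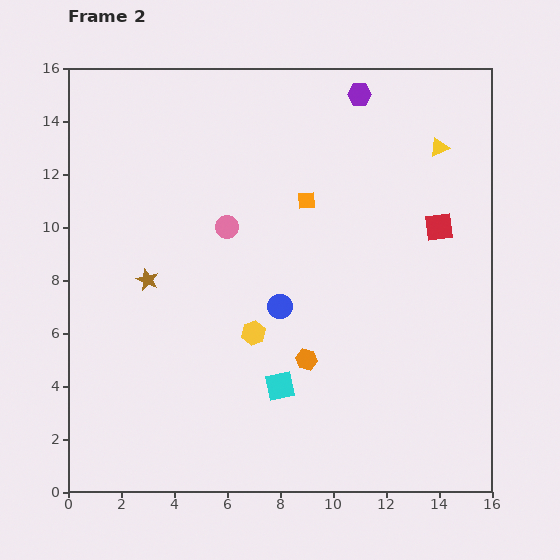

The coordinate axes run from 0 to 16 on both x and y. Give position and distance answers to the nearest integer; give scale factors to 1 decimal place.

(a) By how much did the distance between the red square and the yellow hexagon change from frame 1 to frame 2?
-2

Distance in frame 1: 10. Distance in frame 2: 8.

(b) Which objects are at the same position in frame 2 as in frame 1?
the orange square, the cyan square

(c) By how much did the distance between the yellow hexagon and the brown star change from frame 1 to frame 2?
+1

Distance in frame 1: 3. Distance in frame 2: 4.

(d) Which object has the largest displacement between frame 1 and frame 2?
the blue circle

(moved 6; next 4)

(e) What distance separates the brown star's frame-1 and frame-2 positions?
3

The brown star moved from (4, 11) to (3, 8), a distance of √(1² + 3²) ≈ 3.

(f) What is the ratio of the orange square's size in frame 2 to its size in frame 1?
0.6×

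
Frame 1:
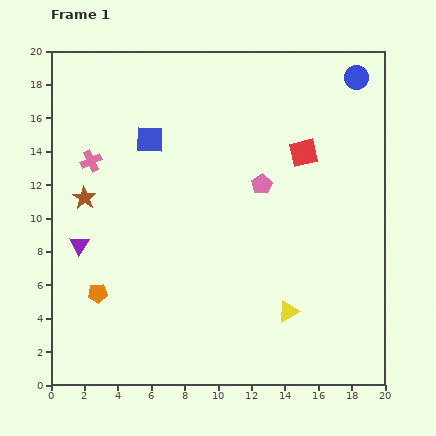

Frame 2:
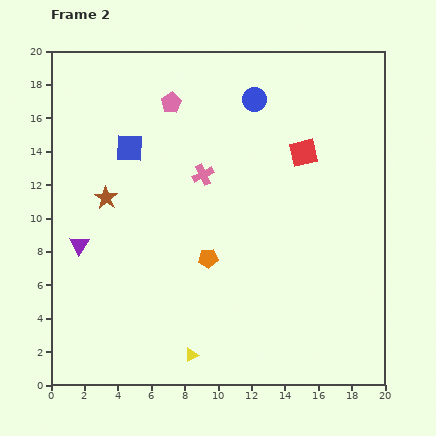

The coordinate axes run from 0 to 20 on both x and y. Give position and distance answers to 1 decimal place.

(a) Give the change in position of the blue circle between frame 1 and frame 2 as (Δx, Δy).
(-6.1, -1.3)

The blue circle was at (18.3, 18.4) in frame 1 and (12.2, 17.1) in frame 2.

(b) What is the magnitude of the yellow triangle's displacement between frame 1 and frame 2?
6.4

The yellow triangle moved from (14.2, 4.4) to (8.4, 1.8), a distance of √(5.8² + 2.6²) ≈ 6.4.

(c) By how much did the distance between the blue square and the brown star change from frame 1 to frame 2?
-1.9

Distance in frame 1: 5.2. Distance in frame 2: 3.3.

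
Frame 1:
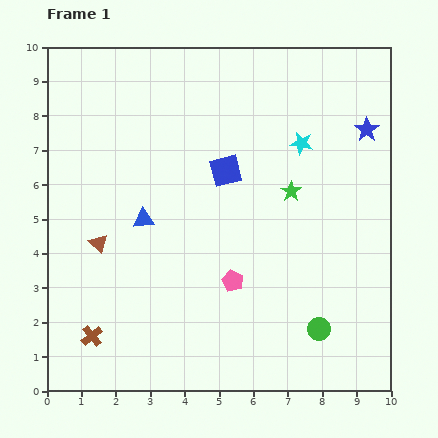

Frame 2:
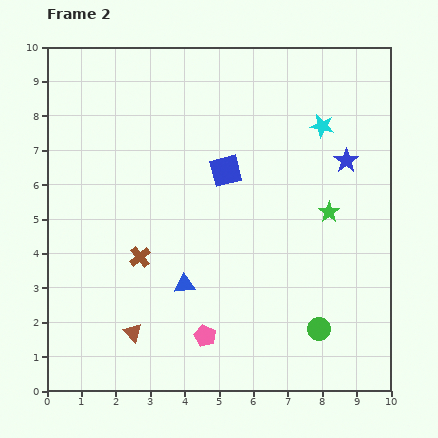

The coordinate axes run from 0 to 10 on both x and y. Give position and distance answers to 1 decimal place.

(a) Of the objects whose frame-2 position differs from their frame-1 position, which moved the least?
the cyan star

(moved 0.8)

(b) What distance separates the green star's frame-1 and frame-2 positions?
1.3

The green star moved from (7.1, 5.8) to (8.2, 5.2), a distance of √(1.1² + 0.6²) ≈ 1.3.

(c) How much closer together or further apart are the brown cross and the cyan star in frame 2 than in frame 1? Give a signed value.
-1.8

Distance in frame 1: 8.3. Distance in frame 2: 6.5.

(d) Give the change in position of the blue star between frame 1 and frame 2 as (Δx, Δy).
(-0.6, -0.9)

The blue star was at (9.3, 7.6) in frame 1 and (8.7, 6.7) in frame 2.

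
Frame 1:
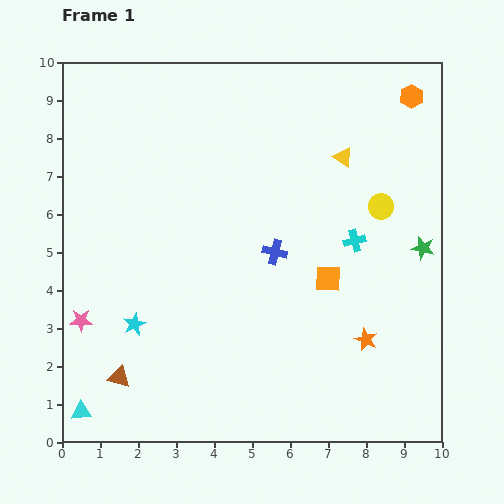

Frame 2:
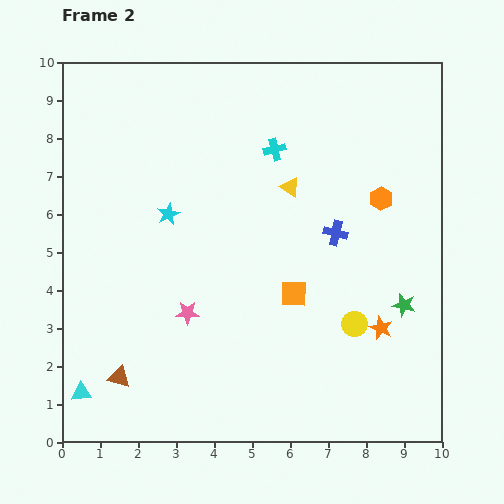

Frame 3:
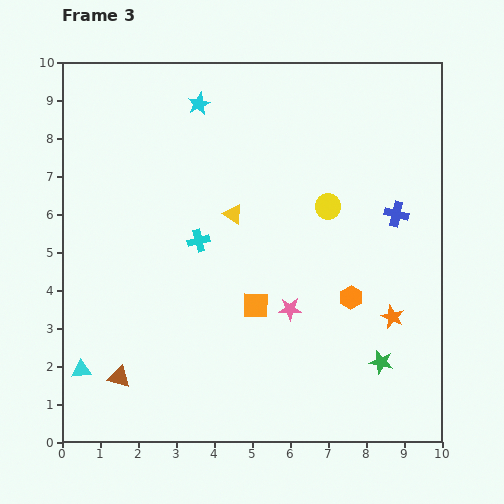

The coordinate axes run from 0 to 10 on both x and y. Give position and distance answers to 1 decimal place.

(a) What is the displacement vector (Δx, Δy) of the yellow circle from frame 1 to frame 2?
(-0.7, -3.1)

The yellow circle was at (8.4, 6.2) in frame 1 and (7.7, 3.1) in frame 2.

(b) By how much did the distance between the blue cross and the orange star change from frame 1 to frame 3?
-0.6

Distance in frame 1: 3.3. Distance in frame 3: 2.7.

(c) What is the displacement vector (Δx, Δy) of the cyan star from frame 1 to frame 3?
(1.7, 5.8)

The cyan star was at (1.9, 3.1) in frame 1 and (3.6, 8.9) in frame 3.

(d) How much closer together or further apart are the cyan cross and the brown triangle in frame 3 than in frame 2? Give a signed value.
-3.1

Distance in frame 2: 7.3. Distance in frame 3: 4.2.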